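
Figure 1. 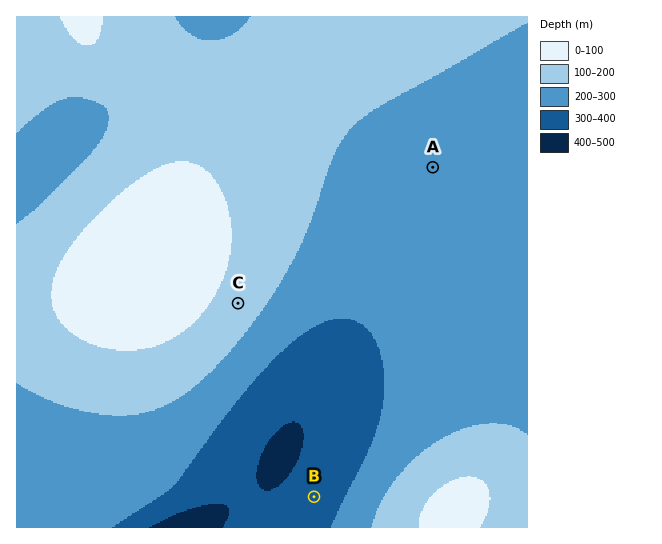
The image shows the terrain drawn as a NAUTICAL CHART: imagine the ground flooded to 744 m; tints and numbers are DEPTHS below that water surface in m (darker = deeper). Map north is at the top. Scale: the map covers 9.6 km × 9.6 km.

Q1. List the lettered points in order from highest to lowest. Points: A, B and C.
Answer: C A B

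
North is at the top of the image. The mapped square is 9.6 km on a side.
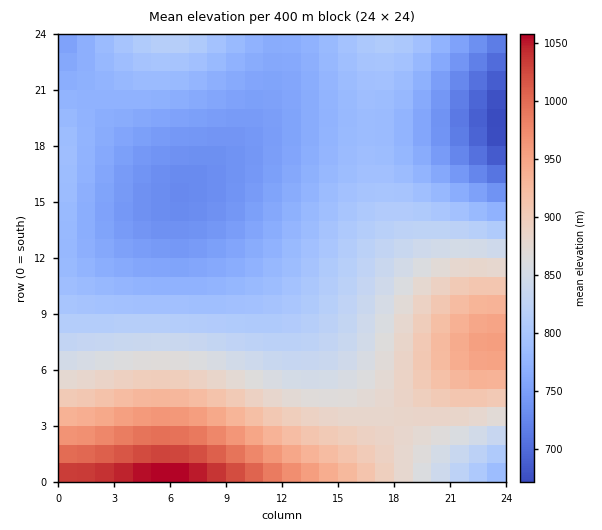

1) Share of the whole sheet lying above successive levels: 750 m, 86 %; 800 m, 49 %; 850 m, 32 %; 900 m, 17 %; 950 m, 8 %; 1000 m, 3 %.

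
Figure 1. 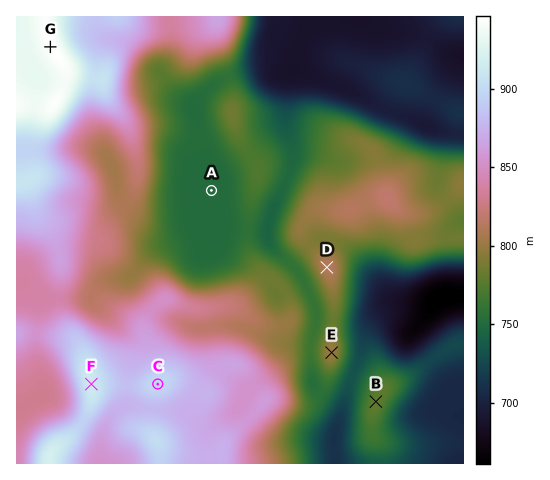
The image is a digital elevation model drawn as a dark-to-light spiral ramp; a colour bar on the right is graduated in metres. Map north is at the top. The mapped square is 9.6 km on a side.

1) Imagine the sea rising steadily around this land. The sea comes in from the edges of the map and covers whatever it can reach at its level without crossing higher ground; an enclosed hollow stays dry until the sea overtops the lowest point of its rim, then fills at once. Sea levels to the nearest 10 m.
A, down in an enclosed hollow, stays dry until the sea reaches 760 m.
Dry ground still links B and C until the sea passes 730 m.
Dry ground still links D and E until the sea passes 780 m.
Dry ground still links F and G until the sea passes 840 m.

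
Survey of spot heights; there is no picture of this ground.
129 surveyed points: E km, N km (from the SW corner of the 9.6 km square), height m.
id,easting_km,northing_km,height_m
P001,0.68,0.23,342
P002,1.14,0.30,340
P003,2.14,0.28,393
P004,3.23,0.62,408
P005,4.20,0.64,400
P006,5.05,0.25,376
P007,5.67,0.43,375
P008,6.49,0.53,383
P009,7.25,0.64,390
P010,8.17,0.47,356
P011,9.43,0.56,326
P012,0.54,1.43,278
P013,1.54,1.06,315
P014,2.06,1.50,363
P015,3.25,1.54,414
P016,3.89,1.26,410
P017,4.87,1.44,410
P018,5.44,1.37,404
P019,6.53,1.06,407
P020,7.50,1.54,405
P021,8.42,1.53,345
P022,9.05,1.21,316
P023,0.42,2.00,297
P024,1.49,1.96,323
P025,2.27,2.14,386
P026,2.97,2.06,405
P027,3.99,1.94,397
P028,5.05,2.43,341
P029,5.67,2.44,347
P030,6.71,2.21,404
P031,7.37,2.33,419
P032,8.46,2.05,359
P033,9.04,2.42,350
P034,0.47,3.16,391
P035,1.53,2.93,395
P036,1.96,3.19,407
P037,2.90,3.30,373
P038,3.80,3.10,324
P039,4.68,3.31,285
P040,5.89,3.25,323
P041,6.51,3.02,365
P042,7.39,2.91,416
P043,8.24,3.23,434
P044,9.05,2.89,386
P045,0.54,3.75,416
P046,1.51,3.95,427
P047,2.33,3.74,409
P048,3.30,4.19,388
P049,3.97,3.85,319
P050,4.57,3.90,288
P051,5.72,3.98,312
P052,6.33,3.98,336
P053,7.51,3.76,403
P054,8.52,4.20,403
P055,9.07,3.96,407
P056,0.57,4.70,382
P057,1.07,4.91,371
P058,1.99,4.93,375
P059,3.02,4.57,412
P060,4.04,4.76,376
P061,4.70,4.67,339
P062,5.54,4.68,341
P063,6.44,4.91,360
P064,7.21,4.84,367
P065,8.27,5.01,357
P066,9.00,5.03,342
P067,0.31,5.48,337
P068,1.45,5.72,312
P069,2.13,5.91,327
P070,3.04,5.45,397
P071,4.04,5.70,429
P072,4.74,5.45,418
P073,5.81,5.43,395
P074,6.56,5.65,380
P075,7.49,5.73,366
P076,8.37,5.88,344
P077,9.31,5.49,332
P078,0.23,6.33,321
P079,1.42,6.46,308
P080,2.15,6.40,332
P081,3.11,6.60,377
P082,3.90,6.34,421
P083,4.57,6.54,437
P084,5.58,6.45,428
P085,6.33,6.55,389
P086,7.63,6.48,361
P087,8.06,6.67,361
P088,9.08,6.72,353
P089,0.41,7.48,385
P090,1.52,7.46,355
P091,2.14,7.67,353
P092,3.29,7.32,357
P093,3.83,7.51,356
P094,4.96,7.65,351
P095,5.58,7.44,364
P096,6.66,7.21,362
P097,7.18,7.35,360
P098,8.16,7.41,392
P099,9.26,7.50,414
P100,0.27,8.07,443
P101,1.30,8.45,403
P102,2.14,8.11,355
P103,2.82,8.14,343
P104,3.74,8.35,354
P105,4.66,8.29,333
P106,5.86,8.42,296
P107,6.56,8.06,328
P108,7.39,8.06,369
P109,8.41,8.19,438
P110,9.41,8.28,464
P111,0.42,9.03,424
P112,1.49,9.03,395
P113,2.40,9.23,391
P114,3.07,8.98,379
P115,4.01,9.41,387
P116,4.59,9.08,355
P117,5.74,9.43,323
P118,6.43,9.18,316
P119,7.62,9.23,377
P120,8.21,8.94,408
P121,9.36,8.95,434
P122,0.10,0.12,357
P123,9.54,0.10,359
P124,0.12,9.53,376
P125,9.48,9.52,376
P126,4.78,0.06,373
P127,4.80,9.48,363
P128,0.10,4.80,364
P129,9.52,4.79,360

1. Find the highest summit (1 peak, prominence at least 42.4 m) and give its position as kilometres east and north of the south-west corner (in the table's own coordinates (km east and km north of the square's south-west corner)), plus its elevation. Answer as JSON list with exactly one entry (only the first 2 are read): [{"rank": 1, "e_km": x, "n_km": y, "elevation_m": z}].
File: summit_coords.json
[{"rank": 1, "e_km": 9.31, "n_km": 8.34, "elevation_m": 464}]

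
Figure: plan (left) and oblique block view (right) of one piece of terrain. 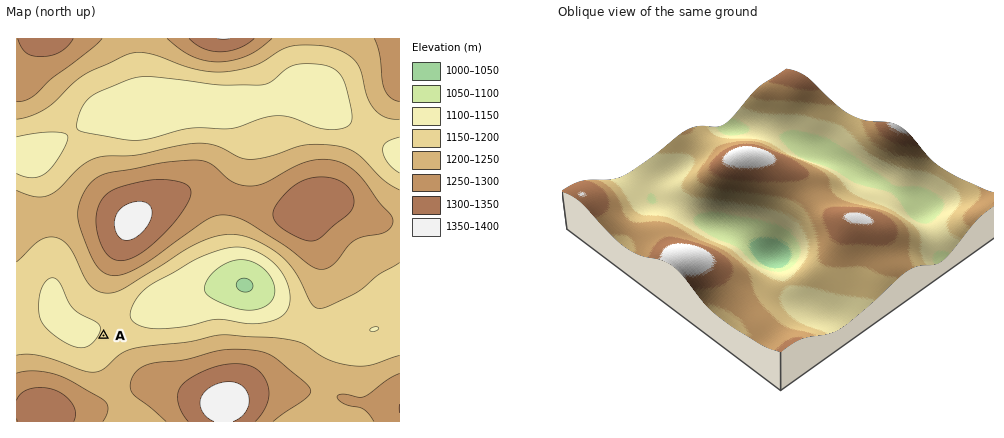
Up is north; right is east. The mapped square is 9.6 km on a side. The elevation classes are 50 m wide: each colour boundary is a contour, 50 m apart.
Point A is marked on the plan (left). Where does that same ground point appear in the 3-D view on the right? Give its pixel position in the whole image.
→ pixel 663 211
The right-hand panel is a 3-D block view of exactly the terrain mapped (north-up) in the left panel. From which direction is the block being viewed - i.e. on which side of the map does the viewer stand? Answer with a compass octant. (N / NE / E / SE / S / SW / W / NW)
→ SE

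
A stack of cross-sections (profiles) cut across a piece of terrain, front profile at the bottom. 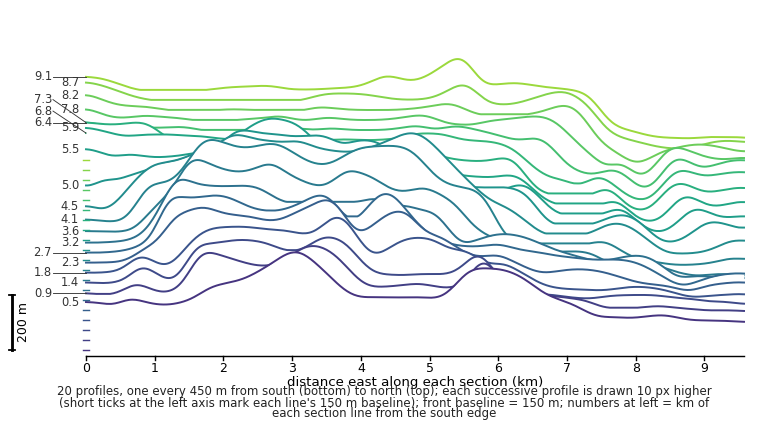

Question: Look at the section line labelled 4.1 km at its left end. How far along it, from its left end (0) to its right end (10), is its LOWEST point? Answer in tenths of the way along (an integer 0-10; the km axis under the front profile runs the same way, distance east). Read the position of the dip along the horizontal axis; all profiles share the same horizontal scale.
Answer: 9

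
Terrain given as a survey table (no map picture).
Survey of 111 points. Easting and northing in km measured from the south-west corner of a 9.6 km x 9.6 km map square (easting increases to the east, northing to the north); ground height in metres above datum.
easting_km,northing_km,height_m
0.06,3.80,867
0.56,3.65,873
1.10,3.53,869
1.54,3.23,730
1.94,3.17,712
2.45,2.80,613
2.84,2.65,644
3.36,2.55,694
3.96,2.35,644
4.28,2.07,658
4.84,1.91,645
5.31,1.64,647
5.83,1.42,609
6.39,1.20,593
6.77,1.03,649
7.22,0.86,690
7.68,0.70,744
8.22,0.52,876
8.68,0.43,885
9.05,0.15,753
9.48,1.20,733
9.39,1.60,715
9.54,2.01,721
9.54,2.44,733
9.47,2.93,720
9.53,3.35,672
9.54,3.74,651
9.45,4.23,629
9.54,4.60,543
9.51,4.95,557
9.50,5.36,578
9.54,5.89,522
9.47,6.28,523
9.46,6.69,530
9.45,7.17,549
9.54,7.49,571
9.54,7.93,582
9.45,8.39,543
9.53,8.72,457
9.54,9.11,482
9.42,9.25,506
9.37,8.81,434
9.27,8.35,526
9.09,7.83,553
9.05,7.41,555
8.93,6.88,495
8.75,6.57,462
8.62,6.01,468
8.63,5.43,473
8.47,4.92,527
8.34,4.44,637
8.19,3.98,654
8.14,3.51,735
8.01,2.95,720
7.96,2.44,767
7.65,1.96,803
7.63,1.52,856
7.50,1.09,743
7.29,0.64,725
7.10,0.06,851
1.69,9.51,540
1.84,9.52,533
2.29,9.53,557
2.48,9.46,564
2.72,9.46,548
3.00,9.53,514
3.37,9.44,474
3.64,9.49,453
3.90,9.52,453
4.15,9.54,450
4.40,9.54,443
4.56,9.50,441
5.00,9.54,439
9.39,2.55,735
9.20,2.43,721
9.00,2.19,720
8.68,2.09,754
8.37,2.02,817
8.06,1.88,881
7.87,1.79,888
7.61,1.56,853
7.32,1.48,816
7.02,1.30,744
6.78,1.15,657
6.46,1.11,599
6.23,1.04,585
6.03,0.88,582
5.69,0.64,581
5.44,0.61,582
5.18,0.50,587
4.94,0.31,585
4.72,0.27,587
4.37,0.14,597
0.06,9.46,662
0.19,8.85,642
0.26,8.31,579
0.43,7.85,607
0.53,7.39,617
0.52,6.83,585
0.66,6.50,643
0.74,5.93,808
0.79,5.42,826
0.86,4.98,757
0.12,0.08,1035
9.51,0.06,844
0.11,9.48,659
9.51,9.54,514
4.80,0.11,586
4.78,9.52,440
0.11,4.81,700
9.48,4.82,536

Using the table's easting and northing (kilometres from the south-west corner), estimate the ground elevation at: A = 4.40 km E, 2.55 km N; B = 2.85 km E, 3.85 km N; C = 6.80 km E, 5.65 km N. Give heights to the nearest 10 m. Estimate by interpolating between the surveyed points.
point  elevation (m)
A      700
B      640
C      500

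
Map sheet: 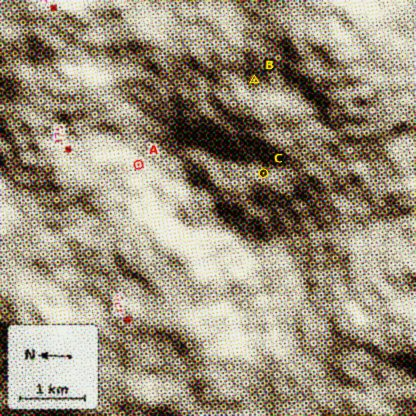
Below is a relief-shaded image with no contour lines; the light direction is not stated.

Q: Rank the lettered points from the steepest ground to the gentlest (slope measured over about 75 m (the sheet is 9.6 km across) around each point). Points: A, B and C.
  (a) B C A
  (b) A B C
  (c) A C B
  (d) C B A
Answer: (b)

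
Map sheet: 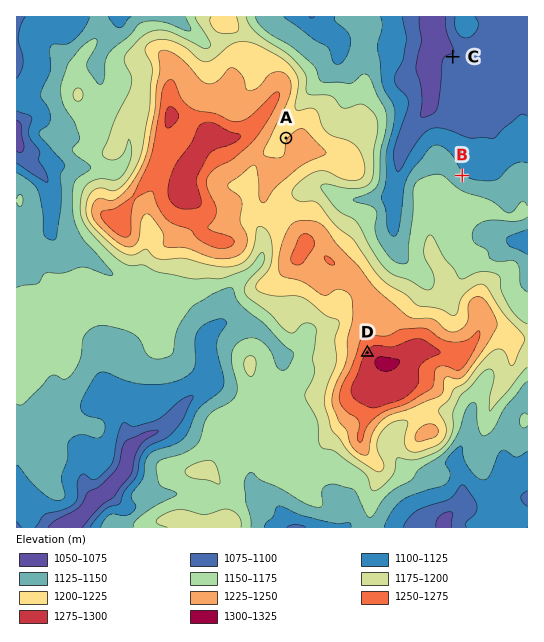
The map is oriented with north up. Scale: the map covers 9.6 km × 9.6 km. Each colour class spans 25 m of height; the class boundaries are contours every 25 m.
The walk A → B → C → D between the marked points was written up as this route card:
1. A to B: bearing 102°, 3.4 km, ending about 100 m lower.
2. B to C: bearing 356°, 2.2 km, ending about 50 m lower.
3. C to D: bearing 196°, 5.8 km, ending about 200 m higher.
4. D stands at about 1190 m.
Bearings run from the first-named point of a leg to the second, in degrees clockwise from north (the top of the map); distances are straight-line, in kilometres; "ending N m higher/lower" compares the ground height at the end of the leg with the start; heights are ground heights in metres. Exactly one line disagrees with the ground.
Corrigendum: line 4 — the height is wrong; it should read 1280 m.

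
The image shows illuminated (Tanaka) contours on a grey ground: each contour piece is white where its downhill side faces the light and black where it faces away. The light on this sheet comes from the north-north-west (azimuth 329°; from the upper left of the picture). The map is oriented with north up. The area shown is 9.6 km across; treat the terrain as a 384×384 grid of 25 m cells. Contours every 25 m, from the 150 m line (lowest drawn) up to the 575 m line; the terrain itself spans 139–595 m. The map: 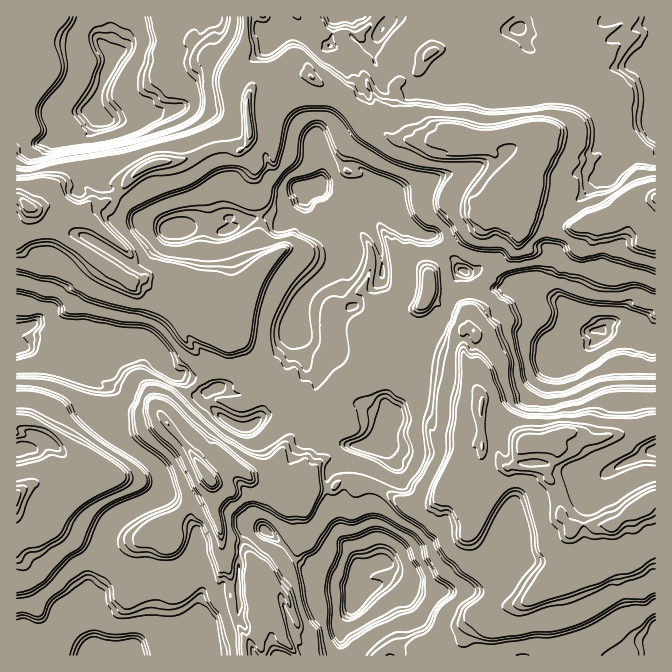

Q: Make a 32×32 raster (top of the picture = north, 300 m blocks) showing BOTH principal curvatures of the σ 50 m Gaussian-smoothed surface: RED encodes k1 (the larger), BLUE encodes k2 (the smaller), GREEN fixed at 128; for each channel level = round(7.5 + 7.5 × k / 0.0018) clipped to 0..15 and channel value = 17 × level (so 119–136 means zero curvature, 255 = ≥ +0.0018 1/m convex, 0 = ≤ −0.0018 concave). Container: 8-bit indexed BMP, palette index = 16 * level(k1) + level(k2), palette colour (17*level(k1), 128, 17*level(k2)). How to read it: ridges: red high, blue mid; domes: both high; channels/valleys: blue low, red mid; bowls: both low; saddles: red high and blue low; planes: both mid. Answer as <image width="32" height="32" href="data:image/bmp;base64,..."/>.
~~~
<image width="32" height="32" href="data:image/bmp;base64,Qk02CAAAAAAAADYEAAAoAAAAIAAAACAAAAABAAgAAAAAAAAEAAATCwAAEwsAAAABAAAAAAAAAIAAABGAAAAigAAAM4AAAESAAABVgAAAZoAAAHeAAACIgAAAmYAAAKqAAAC7gAAAzIAAAN2AAADugAAA/4AAAACAEQARgBEAIoARADOAEQBEgBEAVYARAGaAEQB3gBEAiIARAJmAEQCqgBEAu4ARAMyAEQDdgBEA7oARAP+AEQAAgCIAEYAiACKAIgAzgCIARIAiAFWAIgBmgCIAd4AiAIiAIgCZgCIAqoAiALuAIgDMgCIA3YAiAO6AIgD/gCIAAIAzABGAMwAigDMAM4AzAESAMwBVgDMAZoAzAHeAMwCIgDMAmYAzAKqAMwC7gDMAzIAzAN2AMwDugDMA/4AzAACARAARgEQAIoBEADOARABEgEQAVYBEAGaARAB3gEQAiIBEAJmARACqgEQAu4BEAMyARADdgEQA7oBEAP+ARAAAgFUAEYBVACKAVQAzgFUARIBVAFWAVQBmgFUAd4BVAIiAVQCZgFUAqoBVALuAVQDMgFUA3YBVAO6AVQD/gFUAAIBmABGAZgAigGYAM4BmAESAZgBVgGYAZoBmAHeAZgCIgGYAmYBmAKqAZgC7gGYAzIBmAN2AZgDugGYA/4BmAACAdwARgHcAIoB3ADOAdwBEgHcAVYB3AGaAdwB3gHcAiIB3AJmAdwCqgHcAu4B3AMyAdwDdgHcA7oB3AP+AdwAAgIgAEYCIACKAiAAzgIgARICIAFWAiABmgIgAd4CIAIiAiACZgIgAqoCIALuAiADMgIgA3YCIAO6AiAD/gIgAAICZABGAmQAigJkAM4CZAESAmQBVgJkAZoCZAHeAmQCIgJkAmYCZAKqAmQC7gJkAzICZAN2AmQDugJkA/4CZAACAqgARgKoAIoCqADOAqgBEgKoAVYCqAGaAqgB3gKoAiICqAJmAqgCqgKoAu4CqAMyAqgDdgKoA7oCqAP+AqgAAgLsAEYC7ACKAuwAzgLsARIC7AFWAuwBmgLsAd4C7AIiAuwCZgLsAqoC7ALuAuwDMgLsA3YC7AO6AuwD/gLsAAIDMABGAzAAigMwAM4DMAESAzABVgMwAZoDMAHeAzACIgMwAmYDMAKqAzAC7gMwAzIDMAN2AzADugMwA/4DMAACA3QARgN0AIoDdADOA3QBEgN0AVYDdAGaA3QB3gN0AiIDdAJmA3QCqgN0Au4DdAMyA3QDdgN0A7oDdAP+A3QAAgO4AEYDuACKA7gAzgO4ARIDuAFWA7gBmgO4Ad4DuAIiA7gCZgO4AqoDuALuA7gDMgO4A3YDuAO6A7gD/gO4AAID/ABGA/wAigP8AM4D/AESA/wBVgP8AZoD/AHeA/wCIgP8AmYD/AKqA/wC7gP8AzID/AN2A/wDugP8A/4D/AIeH12GCcsKHh3aS89T0tcLCtNbGqIaVk5KSgoSHh6WEcqOHxtfUtIWHdLTUpuL1sbDDxaSytcfIx9bX1bKDp6PD1HSHk+mltqSR5sGn84HVgLK0kcLkxLe09rKDpeWhw+fCxGKjqJeXt7PC0ajkksShhKOlwaCQ1HW1x9jVoqPFlNahxKeGdJKFgvfQ9sJw5pFzYrLE0+eHh3PFh4inyLTGxNTChsbH6cKR9uHBwujCoLSRoqLl1ZN3gtikhIOFl4aYxMRyo9e4saL1oHDCotPTopK15oLow3aCxefU+NSTk4fH0pGAgJLj89Gw09j4gbbW0/jDxafXcbKVtnSD1fnkhoen5/bjcbL39NCVh6jSxrfUkcPYh4fEs7WVh6aUs7XHppfo5rCAxfTU9cS12LKl1sKisuSHhdXDxIOFoqDEgID055KAscT11daxguWDlcCAdJOjs6bFk/nXt7W1xqH19NOQdJLV+OalcHDCloeHuLaFs7SjtrWl5eb45tfm+LPF1KXHkvj4pKDk2MOXhoeWlWGzg7TG1vNwoqTEs5Kj5sTCooHF88TAwaCGlpimlpinxaeDtNbms7GRkrTG1tbCgoWHdqPDgMOmo4WWtpOmloeHh4Sl9+Xls2FzodPDwnDHh4eHh4WB5bLo5bRzdbeUh4eHhbTRo9axcoezsqJykMSTcpKygcXImIjXsnN1uKWYh4aEoefmxKLUhbJgtYPEoOXT1MPVt4eHh9eiooWok7WXovaQ9bLlhNZwssSy1cLDw9Wk99SHh5inp8LGgoWU9bGD96HE5WCFs7K01cPC1diUtffBs9bUpJS295HHk3b1sJX0wYCj4qHC1cJysrLEkfTiwPWzocTGxaXS9eeTd+Tx1rLSw8Kz94DC1MOi6KS1pcTzscJQYqJhobOBkoeHlcOAwLHV59b4svL42LSX+MTG5sXEwrK0tpTG1sSg5oeHh7LD6MWYiLeilbH1yKTk6LODhPWT1tORhpTkgHCApYZysoPUk7eIh8OngXDU5ZDU9vfnxPX2xcay1eTk5MLUwdPTs7KBkLSX1aSUhpHCsHCAkLHk5uXVxrX0xdOSkdbS58XHyNjXoqbGo8SGh+W3s6ejgaCAkZPjtvOTwrGxwbiHlbXX1dTl5/fT5obHcseAxnGTt3SRkKHE8nTGw8PntcbEw5GzkpKBocKTh8eDh+aS1qC2xriEstjEhoemxtazg5WFd4eHh4eHh4eY2IOHqMPIkNW0l6S05rXFt/fCc6WWhcWGh4eGl4eHh7Zxhoe3gsZhgbK3lLii92DDwZDGpMWHxqWHh7eUl4eHlsaVh5fEpKWnsqeGhILzgoWW07P1gLaHh4eHk3KXh4eWtpQ="/>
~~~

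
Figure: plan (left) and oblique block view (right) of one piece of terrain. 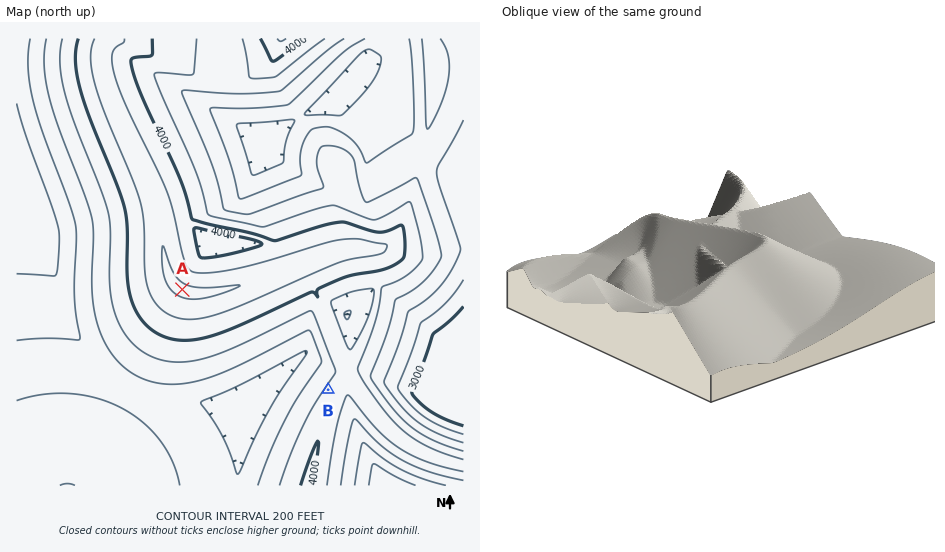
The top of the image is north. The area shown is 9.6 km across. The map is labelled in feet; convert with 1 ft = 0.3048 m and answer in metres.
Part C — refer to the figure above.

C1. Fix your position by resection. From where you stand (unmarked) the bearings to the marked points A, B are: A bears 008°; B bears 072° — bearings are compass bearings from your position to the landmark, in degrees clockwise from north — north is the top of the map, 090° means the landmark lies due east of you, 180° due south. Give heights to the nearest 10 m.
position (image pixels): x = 160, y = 444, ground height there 1100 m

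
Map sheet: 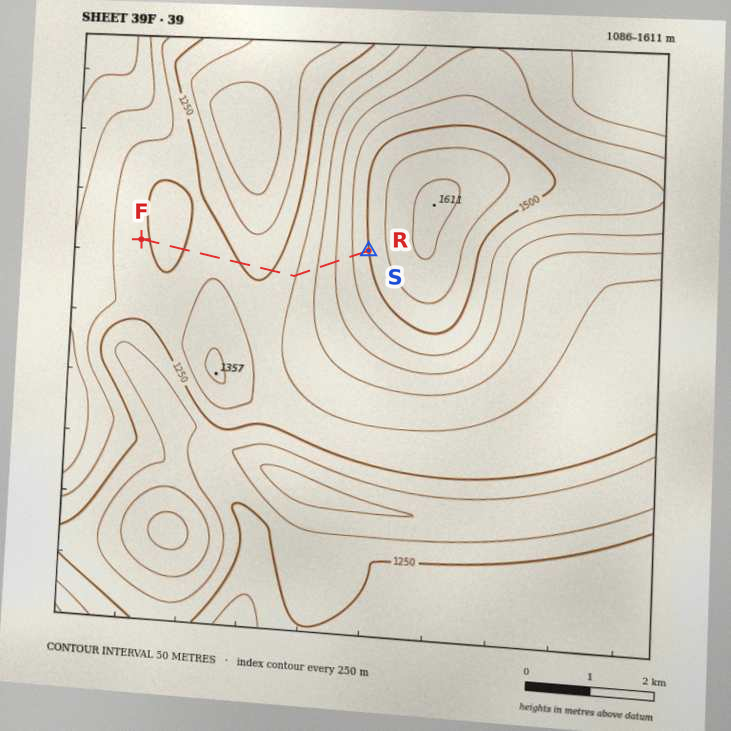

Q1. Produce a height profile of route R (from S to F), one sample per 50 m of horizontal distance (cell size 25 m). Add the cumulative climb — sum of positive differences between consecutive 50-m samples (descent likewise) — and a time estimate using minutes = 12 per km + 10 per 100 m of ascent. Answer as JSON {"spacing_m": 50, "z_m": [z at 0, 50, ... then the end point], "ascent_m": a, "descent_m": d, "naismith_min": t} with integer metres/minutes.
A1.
{"spacing_m": 50, "z_m": [1499, 1490, 1481, 1472, 1463, 1454, 1445, 1437, 1428, 1420, 1411, 1403, 1395, 1387, 1379, 1371, 1364, 1356, 1349, 1342, 1334, 1328, 1321, 1314, 1307, 1301, 1295, 1287, 1280, 1273, 1267, 1261, 1256, 1251, 1247, 1243, 1240, 1238, 1237, 1237, 1238, 1239, 1242, 1245, 1249, 1253, 1258, 1263, 1267, 1271, 1275, 1278, 1280, 1281, 1281, 1281, 1279, 1276, 1273, 1269, 1265, 1260, 1256, 1252, 1249, 1245, 1243, 1241, 1240, 1240, 1240, 1241, 1242, 1244, 1247, 1249, 1253, 1256, 1260, 1260], "ascent_m": 65, "descent_m": 304, "naismith_min": 53}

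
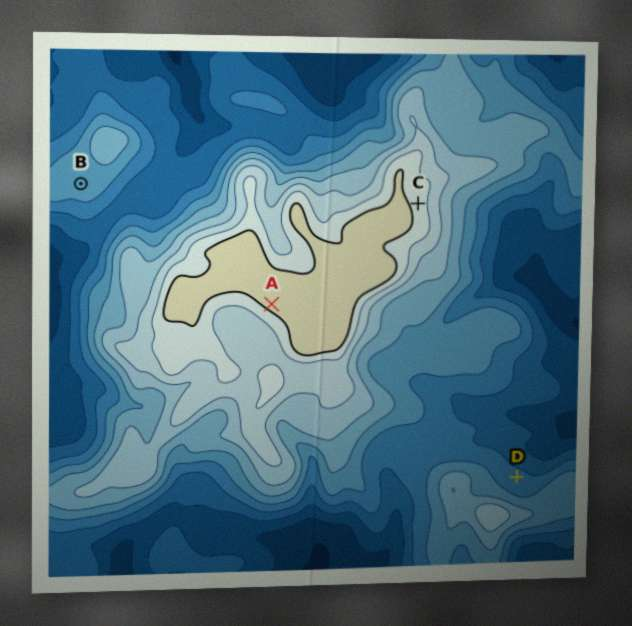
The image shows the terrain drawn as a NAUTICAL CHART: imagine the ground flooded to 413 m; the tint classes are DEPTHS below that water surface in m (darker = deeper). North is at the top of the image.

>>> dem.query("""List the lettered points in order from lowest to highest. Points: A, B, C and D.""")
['D', 'B', 'C', 'A']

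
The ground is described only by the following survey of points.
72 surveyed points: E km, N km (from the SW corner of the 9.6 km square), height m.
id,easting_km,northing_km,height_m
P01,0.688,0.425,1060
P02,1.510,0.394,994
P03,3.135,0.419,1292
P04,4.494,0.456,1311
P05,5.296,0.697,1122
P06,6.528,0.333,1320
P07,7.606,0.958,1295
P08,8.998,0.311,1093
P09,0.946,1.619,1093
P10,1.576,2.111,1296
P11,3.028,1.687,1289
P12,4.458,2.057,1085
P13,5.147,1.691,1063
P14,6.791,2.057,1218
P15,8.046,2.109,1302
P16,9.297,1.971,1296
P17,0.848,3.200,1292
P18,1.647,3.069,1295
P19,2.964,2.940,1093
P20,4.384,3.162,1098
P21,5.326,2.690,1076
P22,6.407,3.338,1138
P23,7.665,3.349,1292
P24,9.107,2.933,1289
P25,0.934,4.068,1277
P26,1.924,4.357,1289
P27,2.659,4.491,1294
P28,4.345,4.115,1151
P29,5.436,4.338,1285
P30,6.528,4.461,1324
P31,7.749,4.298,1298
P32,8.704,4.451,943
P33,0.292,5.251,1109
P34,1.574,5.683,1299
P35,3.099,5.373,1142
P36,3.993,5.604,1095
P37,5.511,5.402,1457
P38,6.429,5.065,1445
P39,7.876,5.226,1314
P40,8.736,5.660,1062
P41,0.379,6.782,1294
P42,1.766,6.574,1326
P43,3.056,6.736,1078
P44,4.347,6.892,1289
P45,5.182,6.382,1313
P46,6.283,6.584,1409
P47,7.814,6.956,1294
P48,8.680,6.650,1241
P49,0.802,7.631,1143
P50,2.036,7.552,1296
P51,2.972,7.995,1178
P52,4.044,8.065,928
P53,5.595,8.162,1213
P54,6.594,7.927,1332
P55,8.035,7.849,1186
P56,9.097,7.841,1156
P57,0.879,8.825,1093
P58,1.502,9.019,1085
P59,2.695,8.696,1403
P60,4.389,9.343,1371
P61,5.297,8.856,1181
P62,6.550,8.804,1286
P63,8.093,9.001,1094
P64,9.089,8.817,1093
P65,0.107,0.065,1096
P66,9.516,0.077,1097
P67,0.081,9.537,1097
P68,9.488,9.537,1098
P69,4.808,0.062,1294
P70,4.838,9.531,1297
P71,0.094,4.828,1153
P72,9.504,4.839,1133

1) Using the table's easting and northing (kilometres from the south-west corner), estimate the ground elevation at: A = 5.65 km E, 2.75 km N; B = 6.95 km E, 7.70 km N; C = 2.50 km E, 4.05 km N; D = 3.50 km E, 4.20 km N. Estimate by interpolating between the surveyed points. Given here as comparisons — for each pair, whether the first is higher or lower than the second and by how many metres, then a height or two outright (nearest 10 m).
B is higher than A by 200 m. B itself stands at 1290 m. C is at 1210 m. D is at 1160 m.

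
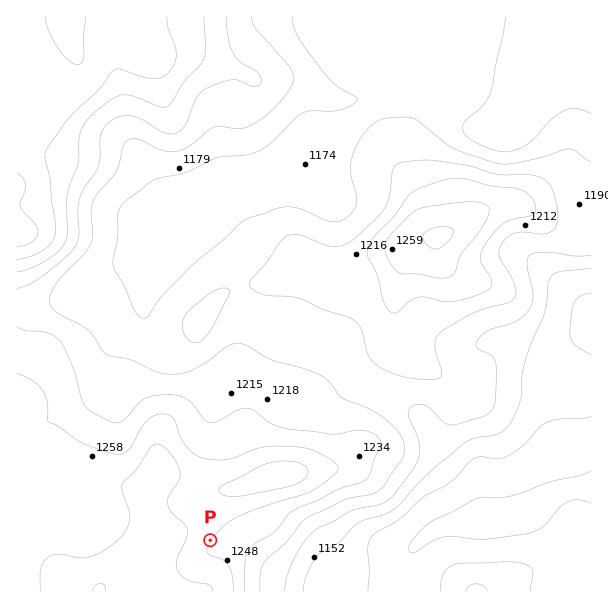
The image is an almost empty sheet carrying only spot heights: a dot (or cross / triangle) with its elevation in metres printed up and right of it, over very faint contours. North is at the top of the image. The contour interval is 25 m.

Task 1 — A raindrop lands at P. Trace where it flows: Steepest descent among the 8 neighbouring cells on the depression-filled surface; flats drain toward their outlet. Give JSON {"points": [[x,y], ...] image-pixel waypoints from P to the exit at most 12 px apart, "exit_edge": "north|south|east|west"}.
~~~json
{"points": [[210, 540], [222, 543], [234, 543], [246, 549], [258, 561], [270, 569], [282, 569], [294, 569], [306, 569], [318, 581], [330, 588], [342, 590], [354, 590], [366, 590], [378, 590], [390, 590], [402, 590], [410, 584], [410, 572], [410, 560], [414, 548], [426, 536], [438, 528], [450, 525], [462, 524], [474, 524], [486, 524], [498, 524], [510, 524], [522, 524], [534, 519], [546, 507], [558, 495], [570, 489], [582, 489], [591, 489]], "exit_edge": "east"}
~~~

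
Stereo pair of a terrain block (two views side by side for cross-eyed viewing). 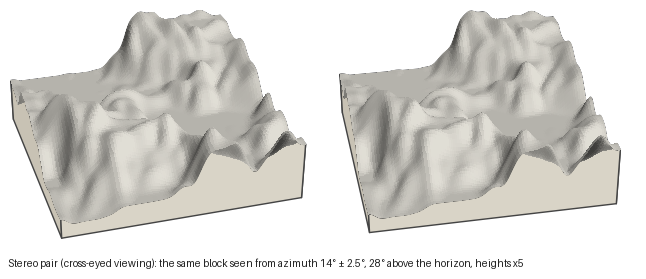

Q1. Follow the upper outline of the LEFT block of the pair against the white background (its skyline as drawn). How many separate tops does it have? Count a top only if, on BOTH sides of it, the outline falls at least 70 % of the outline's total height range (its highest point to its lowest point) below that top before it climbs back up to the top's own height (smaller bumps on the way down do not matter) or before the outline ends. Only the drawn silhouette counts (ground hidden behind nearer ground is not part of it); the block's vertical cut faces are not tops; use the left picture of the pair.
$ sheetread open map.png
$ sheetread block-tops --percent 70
0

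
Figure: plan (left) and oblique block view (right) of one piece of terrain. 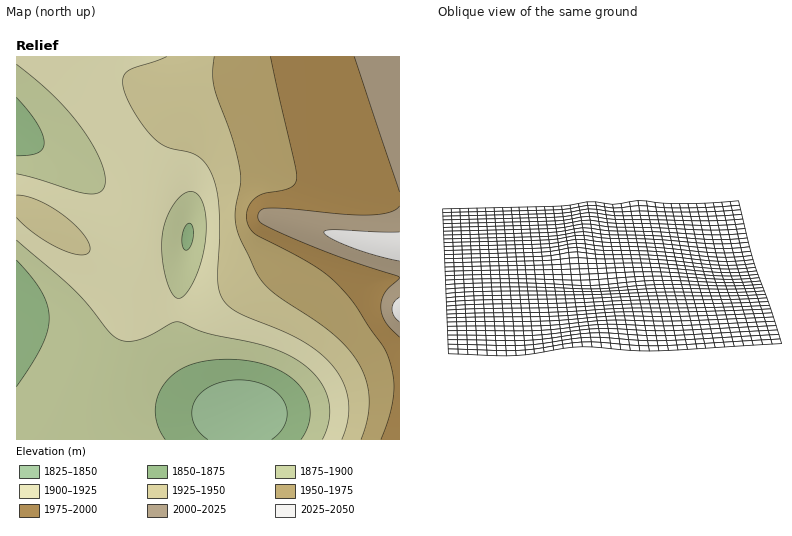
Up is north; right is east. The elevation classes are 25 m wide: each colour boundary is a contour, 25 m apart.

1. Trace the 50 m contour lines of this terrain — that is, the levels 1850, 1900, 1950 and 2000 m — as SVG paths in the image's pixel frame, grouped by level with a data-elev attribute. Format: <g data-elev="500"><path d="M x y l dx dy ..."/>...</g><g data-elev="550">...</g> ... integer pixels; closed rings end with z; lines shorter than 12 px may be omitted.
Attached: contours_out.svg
<g data-elev="1850"><path d="M208 440l-9-8-6-10-1-10 3-10 6-10 11-6 12-5 14-1 16 1 12 5 11 6 7 10 3 10-1 10-6 9-8 9"/></g><g data-elev="1900"><path d="M176 298l-6-8-5-18-3-20 0-18 5-16 7-14 10-10 8-2 8 5 4 11 2 18-1 18-5 22-8 18-8 12-4 2z"/><path d="M16 240l57 48 15 16 22 28 10 8 8 1 12-1 12-6 20-11 6-1 30 11 60 14 16 6 14 8 19 17 6 8 5 10 2 10-1 12-2 10-5 12"/><path d="M16 64l36 30 27 30 12 18 8 16 5 14 1 10-1 6-4 4-4 2-8 0-72-20"/></g><g data-elev="1950"><path d="M214 56l-1 17 1 15 19 52 7 32 0 12-5 30 1 12 3 10 17 36 10 14 14 12 52 35 15 15 11 14 8 18 3 18-2 20-6 22"/></g><g data-elev="2000"><path d="M400 206l-4 3-7 3-23 3-24-1-56-5-20-1-6 2-2 6 1 4 3 4 34 16 50 19 53 17-1 4-14 13-3 13 1 8 3 8 15 15"/><path d="M354 56l46 136"/></g>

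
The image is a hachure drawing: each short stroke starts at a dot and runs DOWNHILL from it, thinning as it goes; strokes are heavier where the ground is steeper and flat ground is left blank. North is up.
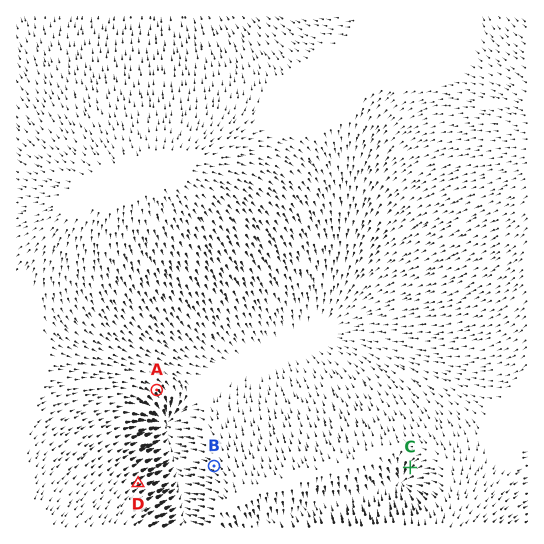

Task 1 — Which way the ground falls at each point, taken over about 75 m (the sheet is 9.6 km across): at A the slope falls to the SE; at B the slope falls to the NW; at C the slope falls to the SW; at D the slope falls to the NE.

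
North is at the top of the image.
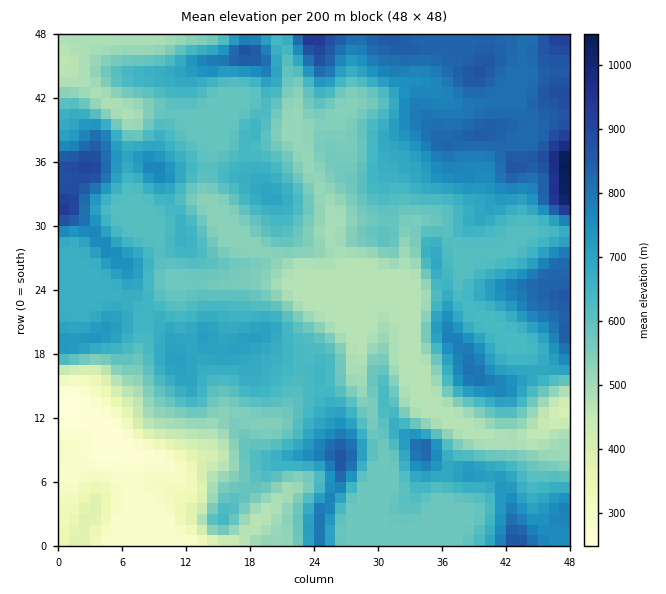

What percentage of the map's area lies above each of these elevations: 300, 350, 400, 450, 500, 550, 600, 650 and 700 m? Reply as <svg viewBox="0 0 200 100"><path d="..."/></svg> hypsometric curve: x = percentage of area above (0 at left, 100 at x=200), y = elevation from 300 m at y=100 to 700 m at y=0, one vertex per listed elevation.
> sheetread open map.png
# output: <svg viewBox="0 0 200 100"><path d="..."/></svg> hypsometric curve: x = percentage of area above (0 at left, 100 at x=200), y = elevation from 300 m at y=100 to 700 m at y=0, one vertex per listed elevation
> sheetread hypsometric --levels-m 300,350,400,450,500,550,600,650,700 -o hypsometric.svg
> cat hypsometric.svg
<svg viewBox="0 0 200 100"><path d="M191 100l-4-12-2-13-2-13-20-12-19-12-29-13-33-13-29-12"/></svg>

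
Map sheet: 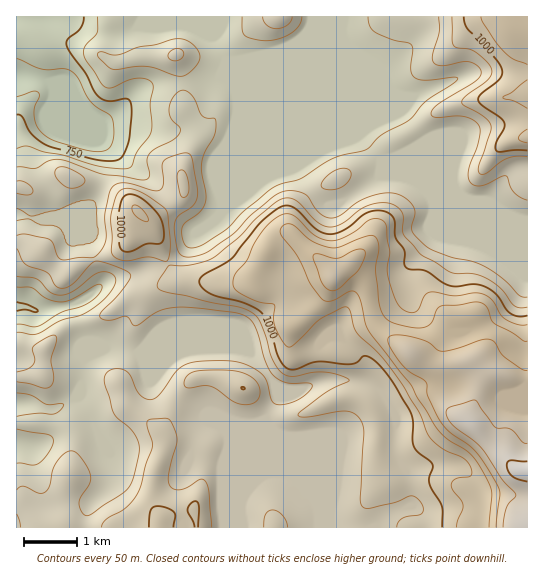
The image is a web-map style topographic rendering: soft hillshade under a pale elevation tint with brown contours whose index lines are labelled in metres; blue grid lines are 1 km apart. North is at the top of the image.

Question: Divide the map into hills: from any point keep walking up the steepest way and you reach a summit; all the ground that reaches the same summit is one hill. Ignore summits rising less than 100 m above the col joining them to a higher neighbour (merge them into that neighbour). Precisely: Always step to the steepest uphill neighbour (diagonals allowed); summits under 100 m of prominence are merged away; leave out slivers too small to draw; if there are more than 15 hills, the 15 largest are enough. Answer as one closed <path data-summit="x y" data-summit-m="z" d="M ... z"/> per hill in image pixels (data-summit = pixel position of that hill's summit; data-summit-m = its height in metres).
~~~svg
<path data-summit="527 471" data-summit-m="1273" d="M142 16l-126 1 0 510 67 1 6-23 18-19 5-13-1-19-12-19-6-14-12-22-6-2 6-11 0-15 3-10 21-13 5 0 19 4 112-3 9 3 21 26 5 8 3 11-14 21 0 25-24 56-1 11 3 18 284 0 1-307-21-5-120-49-29-32-93-39-34-33-7-5-13-23-26-10-16 0-10 3-20-1z"/><path data-summit="527 22" data-summit-m="1097" d="M527 16l-214 0-5 15-15 14-24 11-41 5 37 35 93 39 29 32 120 49 12 4 8 0z"/><path data-summit="159 527" data-summit-m="1017" d="M110 348l-5 0-21 13-3 10 0 15-6 11 4 0 9 13 9 23 8 10 7 15-1 20-7 12-15 15-5 22 158 1 1-9-3-9 1-11 24-56 0-25 14-21-3-11-5-8-21-26-9-3-112 3z"/><path data-summit="139 213" data-summit-m="1056" d="M99 137l0 4 6 12 0 13-4 19-6 14-6 8-10 4-17 6-13 1 9 2 11 11 19 8 12 36 0 10 2 0 11-6 21-4 36-12 17-16 10-16-9-6-23-31-16-17-19-12z"/><path data-summit="279 17" data-summit-m="931" d="M311 16l-168 0-4 10 20 2 10-3 16 0 20 7 10 6 9 20 10 3 24-5 11 0 24-11 15-14 4-8z"/>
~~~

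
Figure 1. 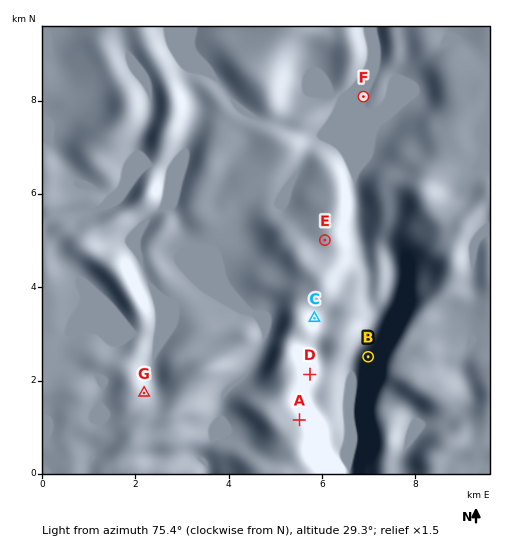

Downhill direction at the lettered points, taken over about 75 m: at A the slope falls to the NE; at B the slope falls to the W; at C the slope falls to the E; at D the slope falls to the E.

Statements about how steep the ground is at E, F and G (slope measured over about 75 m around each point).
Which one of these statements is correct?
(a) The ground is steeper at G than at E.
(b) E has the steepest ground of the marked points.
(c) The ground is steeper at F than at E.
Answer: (a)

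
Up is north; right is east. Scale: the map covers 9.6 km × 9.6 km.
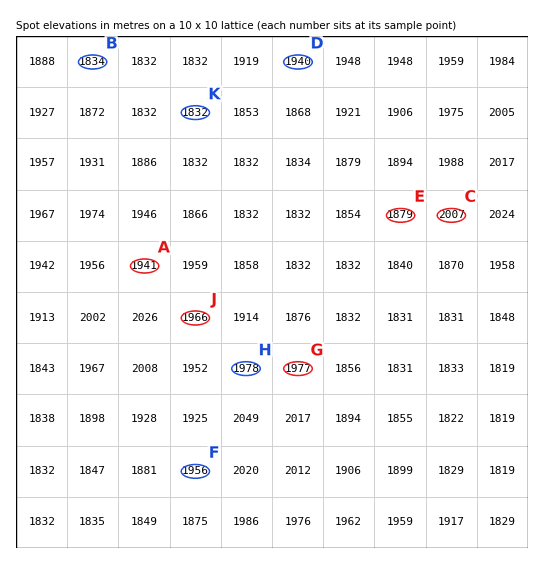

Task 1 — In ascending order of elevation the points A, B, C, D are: B D A C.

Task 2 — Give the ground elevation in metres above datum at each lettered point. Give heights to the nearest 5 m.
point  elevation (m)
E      1880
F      1955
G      1975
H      1980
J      1965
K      1830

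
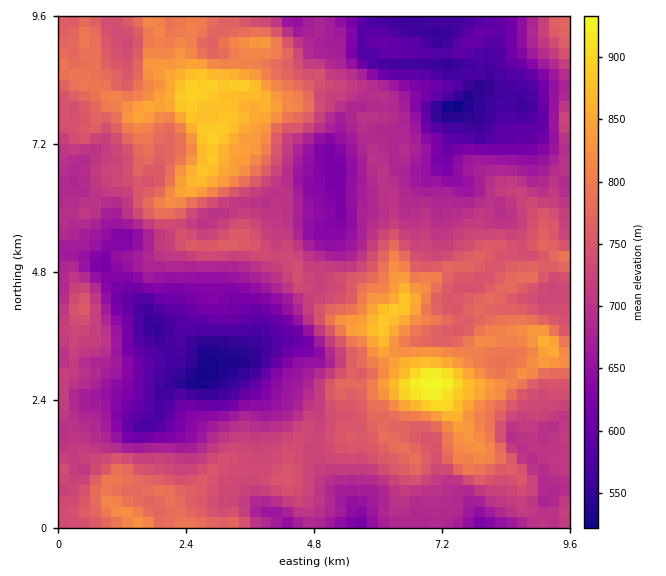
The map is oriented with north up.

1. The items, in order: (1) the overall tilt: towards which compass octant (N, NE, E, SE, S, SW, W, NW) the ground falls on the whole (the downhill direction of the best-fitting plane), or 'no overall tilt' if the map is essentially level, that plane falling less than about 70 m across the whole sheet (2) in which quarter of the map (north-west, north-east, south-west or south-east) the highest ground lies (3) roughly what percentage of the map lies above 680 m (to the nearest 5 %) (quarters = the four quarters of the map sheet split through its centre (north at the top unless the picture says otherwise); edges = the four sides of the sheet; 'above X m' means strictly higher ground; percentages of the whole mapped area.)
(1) No overall tilt - high and low ground are spread across the sheet.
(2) Look to the south-east quarter for the highest ground.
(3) Roughly 70 % of the ground is higher than 680 m.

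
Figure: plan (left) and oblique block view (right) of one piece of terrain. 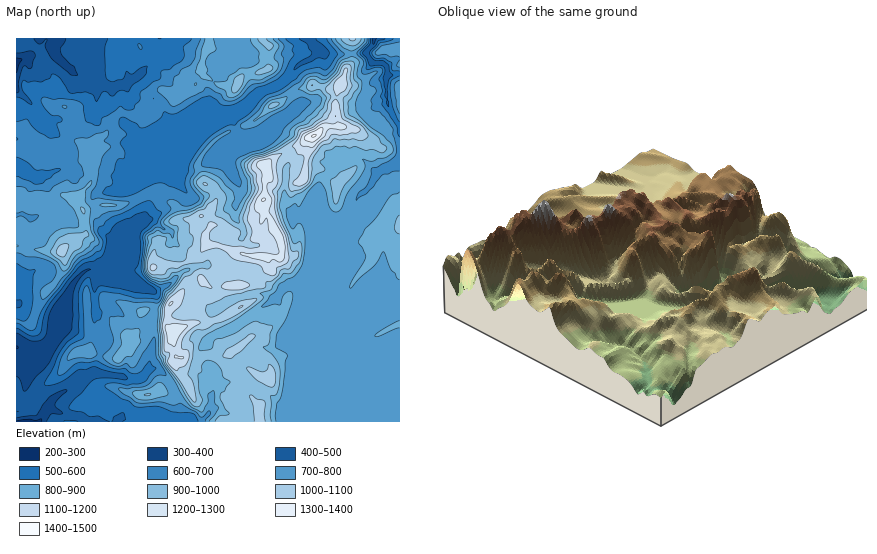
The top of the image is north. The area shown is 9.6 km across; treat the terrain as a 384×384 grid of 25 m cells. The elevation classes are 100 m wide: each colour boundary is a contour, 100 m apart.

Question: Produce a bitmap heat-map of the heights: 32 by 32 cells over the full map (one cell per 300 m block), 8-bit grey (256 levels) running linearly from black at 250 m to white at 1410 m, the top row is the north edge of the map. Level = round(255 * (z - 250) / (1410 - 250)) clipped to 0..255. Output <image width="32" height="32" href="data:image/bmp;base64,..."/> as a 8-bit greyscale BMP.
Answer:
<image width="32" height="32" href="data:image/bmp;base64,Qk02CAAAAAAAADYEAAAoAAAAIAAAACAAAAABAAgAAAAAAAAEAAATCwAAEwsAAAABAAAAAAAAAAAAAAEBAQACAgIAAwMDAAQEBAAFBQUABgYGAAcHBwAICAgACQkJAAoKCgALCwsADAwMAA0NDQAODg4ADw8PABAQEAAREREAEhISABMTEwAUFBQAFRUVABYWFgAXFxcAGBgYABkZGQAaGhoAGxsbABwcHAAdHR0AHh4eAB8fHwAgICAAISEhACIiIgAjIyMAJCQkACUlJQAmJiYAJycnACgoKAApKSkAKioqACsrKwAsLCwALS0tAC4uLgAvLy8AMDAwADExMQAyMjIAMzMzADQ0NAA1NTUANjY2ADc3NwA4ODgAOTk5ADo6OgA7OzsAPDw8AD09PQA+Pj4APz8/AEBAQABBQUEAQkJCAENDQwBEREQARUVFAEZGRgBHR0cASEhIAElJSQBKSkoAS0tLAExMTABNTU0ATk5OAE9PTwBQUFAAUVFRAFJSUgBTU1MAVFRUAFVVVQBWVlYAV1dXAFhYWABZWVkAWlpaAFtbWwBcXFwAXV1dAF5eXgBfX18AYGBgAGFhYQBiYmIAY2NjAGRkZABlZWUAZmZmAGdnZwBoaGgAaWlpAGpqagBra2sAbGxsAG1tbQBubm4Ab29vAHBwcABxcXEAcnJyAHNzcwB0dHQAdXV1AHZ2dgB3d3cAeHh4AHl5eQB6enoAe3t7AHx8fAB9fX0Afn5+AH9/fwCAgIAAgYGBAIKCggCDg4MAhISEAIWFhQCGhoYAh4eHAIiIiACJiYkAioqKAIuLiwCMjIwAjY2NAI6OjgCPj48AkJCQAJGRkQCSkpIAk5OTAJSUlACVlZUAlpaWAJeXlwCYmJgAmZmZAJqamgCbm5sAnJycAJ2dnQCenp4An5+fAKCgoAChoaEAoqKiAKOjowCkpKQApaWlAKampgCnp6cAqKioAKmpqQCqqqoAq6urAKysrACtra0Arq6uAK+vrwCwsLAAsbGxALKysgCzs7MAtLS0ALW1tQC2trYAt7e3ALi4uAC5ubkAurq6ALu7uwC8vLwAvb29AL6+vgC/v78AwMDAAMHBwQDCwsIAw8PDAMTExADFxcUAxsbGAMfHxwDIyMgAycnJAMrKygDLy8sAzMzMAM3NzQDOzs4Az8/PANDQ0ADR0dEA0tLSANPT0wDU1NQA1dXVANbW1gDX19cA2NjYANnZ2QDa2toA29vbANzc3ADd3d0A3t7eAN/f3wDg4OAA4eHhAOLi4gDj4+MA5OTkAOXl5QDm5uYA5+fnAOjo6ADp6ekA6urqAOvr6wDs7OwA7e3tAO7u7gDv7+8A8PDwAPHx8QDy8vIA8/PzAPT09AD19fUA9vb2APf39wD4+PgA+fn5APr6+gD7+/sA/Pz8AP39/QD+/v4A////ACIbGCcvMjc5Nzo8O0BFR2N7k5ujpoFramprcXJwcnRyMS4cIzU+Pj5BS19bYGOCiHWSnKSlhW1qamprbGxvdHcmLi0kKDZBR1hqfYV6eamKfpGaoZyUcWprbGtqam1wdB0iNT4xLzc/QEFJZ26YqY2Fjpagp6R2bG5ta2ppa21vFBYkSU08OERUWlFPhLykj4uWn6Skn3pxb2xqaWhpaWoPEBY4YmhiZn54Yl2rzbOTlqSknZ2NeXNua2lpaWhoaBIaFR9GXl9acoVyZr7IqY+Qm6WhlX90cGxpaGlsbmtpM0IkFCNGVVlxf3Vuxti1npCLkZ6ahXBtaWhoaGlud3NLUSsUHUROWmdtdXG+wbuyp6KOiYyJeGppaGhoaGhqcj1RPhgcRklXYW12cra7q6ahpLCYf319bGloamtpaGhoPlFhMB1HRlZVS0RDi8Czrq6nop6Pd3ttaGhrcm5paGhET2FbJzczMCspL1Rsl7W7t7zAtquQdGtoaGlydWxpbUlNU2lWJyUiJzBWq6KQna+ssbGwt7uXemhpam14dWx5VltmiYVQOSYoLFqvpqKpq6u0vsbP0MKXam1wcHN+doRydYChn4VjNyQnSpyUlKa6ubzAv8TMw5dsbG9zdoKCim5scoeUkXA7KCdFhYKNo7m4s6i1x9OyhGtoa292g4iNaWVnbXGDZUk2MjBKd5eotbmsmbrP0I53aWdoanB5iI5lZWVnb4lzZlpGOUNgfo6sqY+GvdO+fXJoaHZra3F9inNxbHCAhGhmX1lSVGBfWHmhjnan3byGf2xsi3dmbHN/ZFtca3B1ZU5DQElVVExckZuAaIrLvJ2shXWRhmxjbHJMSEtTXGRuU0dAPkBAQVyJfmVimM/JpLutiY6SgWVhaElQUk9VaXJYTEY/Pj4+T2RaV2qp1seosq+QhoeGcmVaUFFVVFdsbmRTRj8+Pj5BXFZSVmV+orS9wJiJh4WMi21OUVJRW2VpZFJGPz4+Pj5FXVdSUlNhhb3pyqikpJ6HZFFNRUxTVVNcUUlLREA+Pj5DU1djWFVnkbrcz8q0hW5ZSkRET1ZPRU1PT1ZXS0dAPj8/Q1xyYlpkfqXIp4FqYk5APlBYWEw+QEdHUl5cZFFDRVNLQmGHb11mhbqadGRNVDFFRUI5NzE0NztNX2lwb2BgeoFRQ05mcoOPt6+CZ0pbKzQ3OCklKTM2MjpKWmdzdnZ6k3twU0JahoCmuoNkQ04ZJjAoICcvOEA7OD5JWGt7cGt1fIyCUDxLTWqqekw/TRYgJh0mKi85QkNHPD1IWHhya2ltgH1aRDc0SXNnO1djLCMeGiYsLjhDRko9PUZRcXpqaHWNglhCMjhfjIc9UGI="/>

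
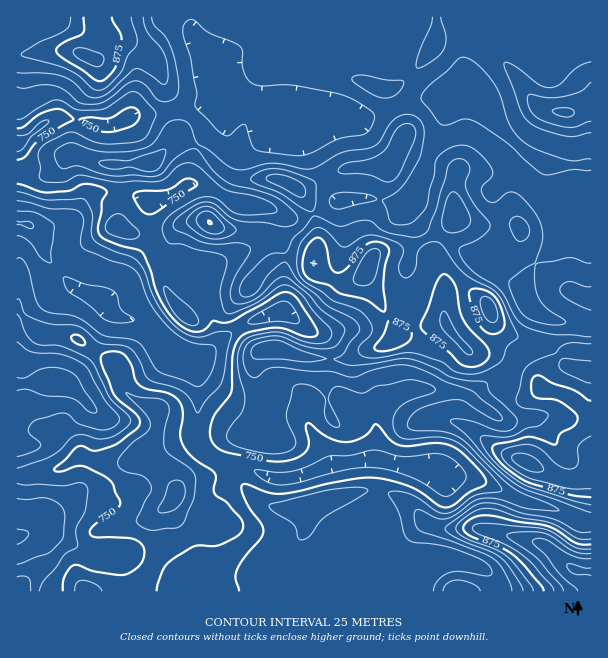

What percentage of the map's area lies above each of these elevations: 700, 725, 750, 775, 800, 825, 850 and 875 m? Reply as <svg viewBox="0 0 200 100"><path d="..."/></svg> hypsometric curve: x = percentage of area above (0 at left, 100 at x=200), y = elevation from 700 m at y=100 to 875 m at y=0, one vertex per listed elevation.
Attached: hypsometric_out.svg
<svg viewBox="0 0 200 100"><path d="M186 100l-10-14-19-15-44-14-46-14-25-14-16-15-13-14"/></svg>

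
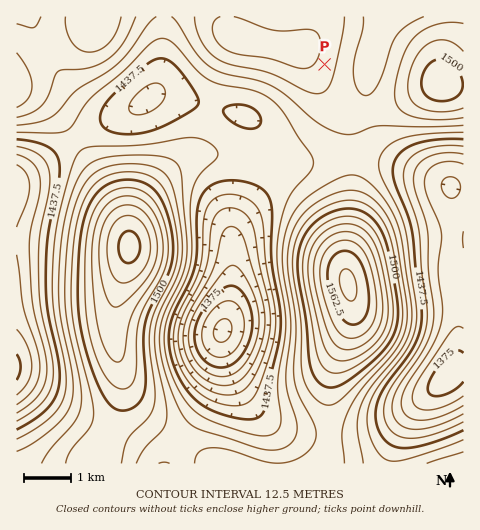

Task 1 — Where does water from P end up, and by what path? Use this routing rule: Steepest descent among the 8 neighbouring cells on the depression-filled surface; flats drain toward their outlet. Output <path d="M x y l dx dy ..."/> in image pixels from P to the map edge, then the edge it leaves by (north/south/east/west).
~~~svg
<path d="M325 64l43 0 0-9 4-9 6-8 7-21"/>
exit: north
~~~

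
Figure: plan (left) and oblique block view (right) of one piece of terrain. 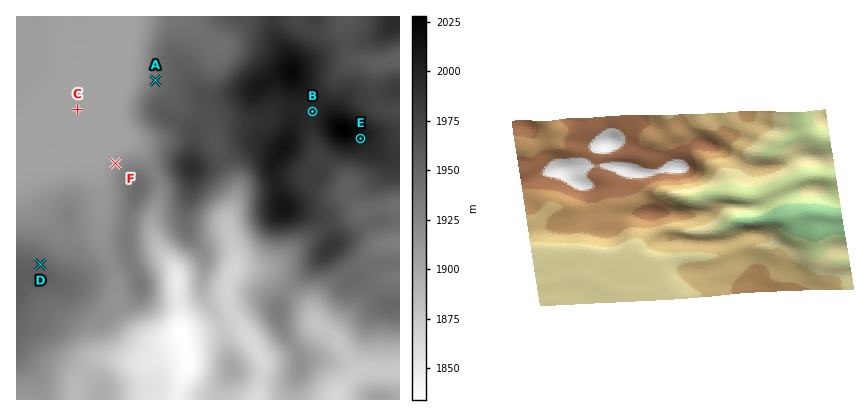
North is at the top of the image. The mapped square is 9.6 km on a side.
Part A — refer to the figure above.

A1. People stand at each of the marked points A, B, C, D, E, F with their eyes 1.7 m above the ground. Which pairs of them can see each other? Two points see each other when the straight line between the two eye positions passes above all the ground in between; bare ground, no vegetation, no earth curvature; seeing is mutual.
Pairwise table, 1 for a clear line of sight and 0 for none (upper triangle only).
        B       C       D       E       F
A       0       1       1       0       0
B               0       0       0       0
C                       1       0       1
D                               0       1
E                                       0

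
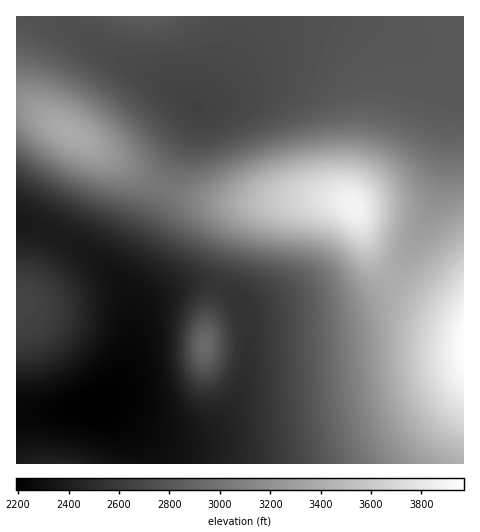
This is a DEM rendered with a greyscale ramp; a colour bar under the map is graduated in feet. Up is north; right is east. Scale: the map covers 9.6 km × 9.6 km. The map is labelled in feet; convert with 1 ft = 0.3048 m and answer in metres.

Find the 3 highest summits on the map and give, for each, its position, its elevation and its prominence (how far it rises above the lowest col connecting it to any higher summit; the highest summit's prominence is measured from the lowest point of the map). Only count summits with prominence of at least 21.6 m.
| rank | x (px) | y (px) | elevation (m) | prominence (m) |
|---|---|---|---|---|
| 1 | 354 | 207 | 1187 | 155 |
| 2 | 70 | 133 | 1031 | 113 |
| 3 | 206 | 346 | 894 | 111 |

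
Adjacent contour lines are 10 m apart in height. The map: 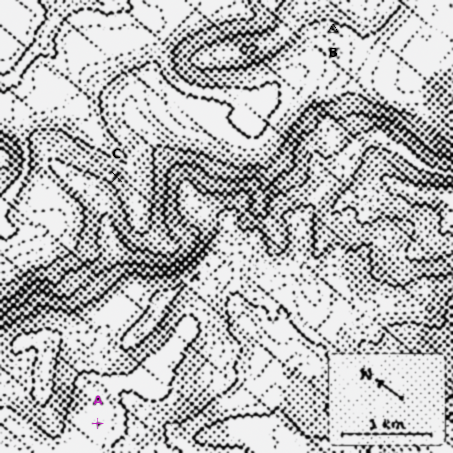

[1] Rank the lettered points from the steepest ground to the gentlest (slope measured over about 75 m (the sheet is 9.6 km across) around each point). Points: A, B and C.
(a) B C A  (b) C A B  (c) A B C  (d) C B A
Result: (d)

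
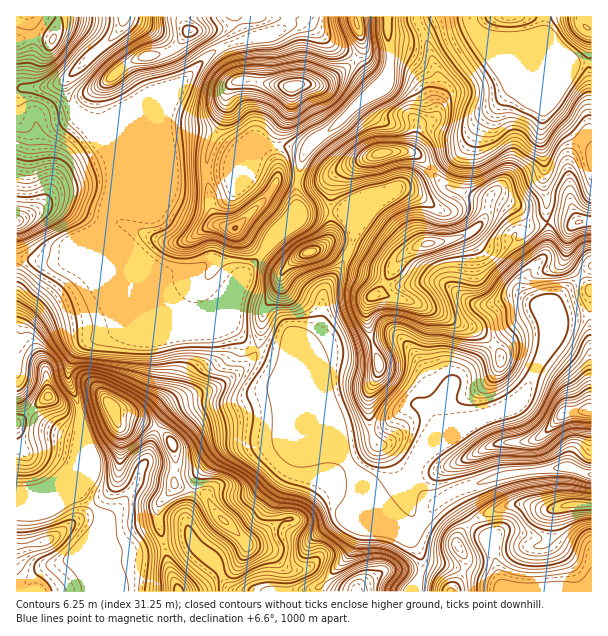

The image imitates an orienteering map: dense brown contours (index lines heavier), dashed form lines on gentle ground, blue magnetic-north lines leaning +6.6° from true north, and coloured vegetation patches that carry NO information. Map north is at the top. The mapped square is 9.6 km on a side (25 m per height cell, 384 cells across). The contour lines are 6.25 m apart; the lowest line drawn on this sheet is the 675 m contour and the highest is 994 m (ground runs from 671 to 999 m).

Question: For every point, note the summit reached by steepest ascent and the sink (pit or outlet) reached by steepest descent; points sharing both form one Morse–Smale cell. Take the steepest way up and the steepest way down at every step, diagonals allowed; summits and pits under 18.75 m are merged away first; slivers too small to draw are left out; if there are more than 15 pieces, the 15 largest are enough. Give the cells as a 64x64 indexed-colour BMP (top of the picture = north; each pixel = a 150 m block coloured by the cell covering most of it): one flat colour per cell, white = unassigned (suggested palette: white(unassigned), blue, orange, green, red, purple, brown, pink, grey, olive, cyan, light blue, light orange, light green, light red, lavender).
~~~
<image width="64" height="64" href="data:image/bmp;base64,Qk12CAAAAAAAAHYAAAAoAAAAQAAAAEAAAAABAAQAAAAAAAAIAAATCwAAEwsAABAAAAAAAAAA////ALR3HwAOf/8ALKAsACgn1gC9Z5QAS1aMAMJ34wB/f38AIr28AM++FwDox64AeLv/AIrfmACWmP8A1bDFAO7u7u7gAAAAAAAAACIiIiIiAAAAAAAAAAAAAN3d3d3d7u7u7uAAAAAAAAACIiIiIiIwAAAAAAAAAAAA3d3d3d3u7u7u4AAAAAAAAAIiIiIiIzAAAAAAAAAAAADd3d3d3e7u7u7gAAAAAAAAIiIiIzMzMwAAAAAAAAAADd3d3d3d7u7u7uAAAAAAAAIiIiIzMzMzMAAAAAAAAAAN3d3d3d3u7u7u4CIiIiIAIiIiMzMzMzMzAAAAAAAAAA3d3d3d3e7u7u7gIiIiIiIiIiMzMzMzMzMAAAAAAAAA3d3d3d3d7u7u7uIiIiIiIiIiMzMzMzMzMzMzMRAAAA3d3d3d3d3u7u7u4iIiIiIiIiMzMzMzMzMzMzMREQAAAN3d3d3d3e7u7u7iIiIiIiIiMzMzMzMzMzMzMRERAAAAAN3dAA3d7u7u7iIiIiIiIiMzMzMzMzMzMzMRERF3AAAAAAAAAABmZu7iIiIiIiIjMzMzMzMzMzMzMxERF3d3AAAAAAAAAGZmbuIiIiIiIjMzMzMzMzMzMzMxERF3d3d3cAAAAAAAZmZm4iIiIiIiMzMzMzMzMzMzMxEREXd3d3d3d3cAAHdmZmZiIiIiIiIzMzMzMzMzMzMxERERF3d3d3d3d3d3d2ZmZmIiIiIiIjMzMzMzMzMzMxERERERd3d3d3d3d3d3ZmZmYiIiIiIjMzMzMzMzMzMwEREREREXd3d3d3d3d3dmZmZiIiIiIiMzMzMzMzMzMwARERERERF3d3d3d3d3d2ZmZmIiIiIjMzMzMzMzMzMwABERERERERF3d3d3d3d3ZmZmYiIiIiMzMzMzMzMzMzABERERERERERF3d3d3d3dmZmZiIiIiIiMzMzMzMzMzAAEREREREREREREXd3d3d2ZmZmIiIiIiIjMzMzMzMzMAARERERERERERERF3d3d3ZmZmIiIiIiIiIiIzMzMzMAARERERERERERERERd3d3dmZmYiIiIiIiIiIiMzMzMwABERERERERERERERF3d3d2ZmZiIiIiIiIiIiIiMzMzAAERERERERERERERERd3d3ZmZmIiIiIiIiIiIiIjMzAAERERERERERERERERF3d3dmZmZiIiIiIiIiIiIiIwAAARERERERERERERERERd3d2ZmZmIiIiIiIiIiIiIAAAABERERERERERERERERF3d3ZmZmZmYiIiIiIiIiIAAAAAEREREREREREREREREXd3dmZmZmZmIiIiIiIiIAAAAAABERERERERERERERERd3d2ZmZmZmYiIiIiIiAAAAAAAAERERERERERERERERF3d3ZmZmZmZiIiIiVVUAAAAAAAAREREREREREREREREHd3dmZmZmZmIiIiVVVVAAAAAAABEREREREREREREREAB3d2ZmZmZmIiIiVVVVVQAAAAAAEREREREREREREREAAAd3ZmZmZmYiIiVVVVVVAAAAAAABEREREREREREREQAAAHBmZmZmZiIiVVVVVVVVAAAAAAAREREREREREREREAAAAGZmZmZmIiJVVVVVVVUAAAAAABERHxERERERERERAAAAiIiIZmYiJVVVVVVVVVAAAAAAARH/8REREREREREQAACIiIiGZiJVVVVVVVVVVQAAAAAP////8RERERERERAAAIiIiIhmJVVVVVVVVVVVUAAAAAD///////EREREREAAAiIiIiIhVVVVVVVVVVVVVAAAAAP////////ER//EQAACIiIiIiFVVVVVVVVVVVVVQAAAAD///////////mZAAAIiIiIiIVVVVVVVVVVVVVVAAAAAP//////////+ZkAAAiIiIiIiFVVVVVVVVVVVVUAAAAAAP////////mZmQAACIiIiIiIVVVVVVVVVVVVVQAAAAAAD////5mZmZmZAAAIiIiIiIhVVVVVVVVVVVVVAAAAAAAAD/+ZmZmZmZkAAAiIiIiIiFVVVEREREVVVQC7uwAAAAAACZmZmZmZmQAACIiIiIiIVVREREREREVVAAu7uwAAAAAMmZmZmZmZAAAIiIiIiIhURERERERERFUAC7u7u7AAAMzMmZmZmZkAAAiIiIiIiEREREREREREVQAAu7u7u7u8zMzJmZmZkAAACIiIiIiEREREREREREREAAALu7u7u7zMzMyZmZmQAAAIiIiIiKREREREREREREQAAAC7u7u7u8zMzJmZmZAAmZiIiIiqqkREREREREREREAAAAu7u7u7vMzMyZmZkACZmIiIiKqqqkREREREREREQAAAALu7u7u7zMzMmZmZmZmYiIiKqqqqpERERERERERAAAAAC7u7u7vMzMzJmZmZmZiIiIqqqqqqqkREREREREQAAAAAC7u7u8zMzMyZmZmZkAAAqqqqqqqqpERERERERERAAAAAu7u7zMzMzJmZmZmQAAAKqqqqqqqqRERERERERERAAAC7u7vMzMzMmZmZmZAAAACqqqqqqqqkREREREREREQAAAu7vMzMzMyZmZmZkAAAAAqqqqqqqqpERERERERERAAAC7u8zMzMyZmZkAAAAAAAAKqqqqqqqqpERERERERAAAALu7zMzMyZmQAAAAAAAAAAAKqqqqqqqqqkREREQAAAALu7vMzMwAAAAAAAAAAAAAAAqqqqqqqqqqqqREQAAAAAAADMzMwAAAAAAAAAAAAAAAAKqqqqqqqqqqqkQAAAAAAAAADMwAAAAAAAAA"/>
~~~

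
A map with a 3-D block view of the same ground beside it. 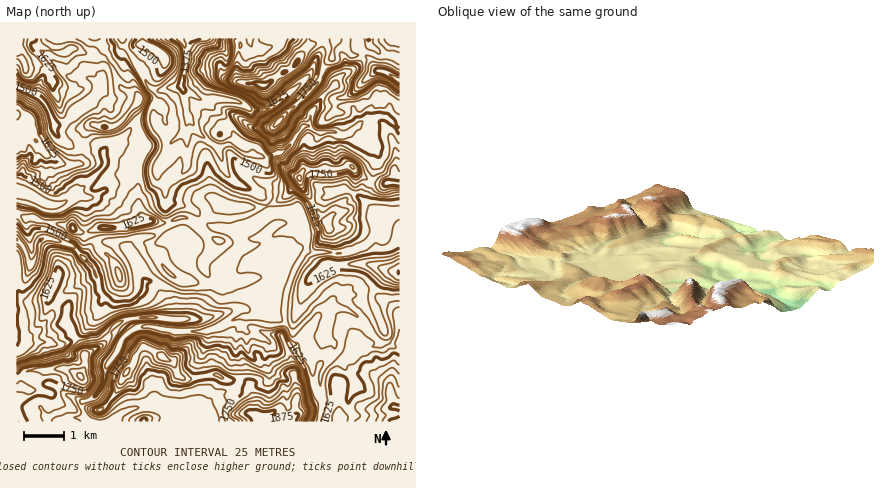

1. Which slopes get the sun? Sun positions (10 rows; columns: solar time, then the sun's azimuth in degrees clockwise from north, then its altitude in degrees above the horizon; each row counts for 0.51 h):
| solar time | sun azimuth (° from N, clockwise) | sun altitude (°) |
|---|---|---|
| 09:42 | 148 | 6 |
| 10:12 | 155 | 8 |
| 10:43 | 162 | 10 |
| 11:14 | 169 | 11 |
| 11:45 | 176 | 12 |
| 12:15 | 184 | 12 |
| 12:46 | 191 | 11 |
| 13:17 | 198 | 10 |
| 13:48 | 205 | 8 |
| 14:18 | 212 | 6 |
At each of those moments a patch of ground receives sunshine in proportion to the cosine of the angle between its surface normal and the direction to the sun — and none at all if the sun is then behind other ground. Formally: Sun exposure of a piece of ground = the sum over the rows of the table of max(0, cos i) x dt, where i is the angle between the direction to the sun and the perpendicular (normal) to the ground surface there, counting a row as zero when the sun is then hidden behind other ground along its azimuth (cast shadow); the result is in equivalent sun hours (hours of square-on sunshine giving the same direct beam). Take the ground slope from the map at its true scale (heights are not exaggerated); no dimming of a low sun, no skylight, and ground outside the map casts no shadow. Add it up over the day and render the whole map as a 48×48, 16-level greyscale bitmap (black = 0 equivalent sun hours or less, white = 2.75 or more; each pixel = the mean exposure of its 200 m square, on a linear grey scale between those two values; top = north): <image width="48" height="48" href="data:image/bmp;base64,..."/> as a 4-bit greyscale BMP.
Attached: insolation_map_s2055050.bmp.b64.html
<image width="48" height="48" href="data:image/bmp;base64,Qk32BAAAAAAAAHYAAAAoAAAAMAAAADAAAAABAAQAAAAAAIAEAAATCwAAEwsAABAAAAAAAAAAAAAAABEREQAiIiIAMzMzAERERABVVVUAZmZmAHd3dwCIiIgAmZmZAKqqqgC7u7sAzMzMAN3d3QDu7u4A////ADM1dlVKyFMhJERERFWKllVCN6Y0RDNEM0RGd4VWepYwAjRVVWUgEQEzIjUzM2VVZldmZSIgBKiHZmd2ZlQxAAABRSJEQyERMniXVI30AYuoZniHdnUyEAABEjNFRCI0Q0IzSbzLInumVmm8mHh0MhABETNEREVUMzVYh3dUMjeHd3d0V5YyIRACQiMzM2ZTEhNEVkEkIQF4i8lBAAAAAAARESMxEzQiEgAAAABEQgA3irZUEAAAAAEAACIxMyEhEgAAAAI3lREWlBATIAAQARABATIjJEERERAAAAAANSECIAABIAABERE0EjMzNFYxFCEAAAAAAkEAAAAAAAABESVjAjM0RDIncyIQIzAAAUQQAAAAEhASIyEAMTREQzJmRDNEIzEAABRTABNXeJcxIBABVzRDRCV1NTRGVDIAAAAAAAAAARRlRDMiR3NEMldkRFVWZDQgAAAAAAAAEQACMzRERndUVmZTVDNEYyNDERAAAAAAASNERERURXd2RERFeCESVjEjJGUgAAFFVWZVVlVUNWd3dVVYqzERNlQhRXUyI2hlRVREVVVEM1eId2Z5vUESJFMyZlM0Z4QjRUREREVUMjV5mZmZdkIjMSIUdjJFZ0I0VFVVREREMhJFZ4dSETRDIBE4hRJGdTRFRFZVVVREQxAAAAAAABZDAAOXQSNWUzRURFd2VVVVRDZnZBAAAEhRAFqoVWdlREREVWVUREVVVUbMqoYiIqiJnNtpzd3KdmVVZhAkVVRVVVSKqXVTRKnMp0IBMzR723h3Y1ZmZlVERFp0M1RERHRBAAAAAAAAEQJUJXeIh2VVVXcldkRVQwAAAAABABIyAAABVVZmd3d3ZZQBJFVWZgAAEQARIyMzIhI1ZlQhEAJ7q7IQEiaJmSE3p0M1QkMyEiMzMzEAADVFv4VCAWit7WjMiYdTZkQzITIRARAANWVFvFWJiLmGq6qHiamFNVVEMjQQEhEVZSEqpY3t27chAaq3eay6UkVVVDNCMzJFMRF0AVd3i2MQFMiKlSI0RERFdjMzQzJDABNAAAAAAQEiEal3IAEzRUREiFRDMyMwI1kgAAAAAAEjMmZyACREVUREVVMzMSc1Z5y1AAAAABI0UlYxAlV4qoVFIUYzI5mGnv/6MAAAABNEQlUzIjV7zNpTElZTNjNXu8vuggNDMxNEM1UzNTESABmENERDUzJJQBA6mGWKmHQzNkISSGMQAROYVVRFUxJBAAACzGIlZ4mHdwACeHZBIjNKhUM0MjIAAnIALOdFZnd4dgAVlnh1M1REQhIzN2VWv/0wA+1DWul1aRSKhlRmVWUgFDImit///+zVACyxA564v9/IZCIkVUEROLlVi964UyOOkQKXVDj//KiIIVZmVjIRNap2l1MAAAAo7DKMkxF8YIRDFWZXhiITVXhiJFIAAAAAS6Ru63QQAEIhWIiHUyJHiFMzMhARAAAAFJhFaoUQAjElQkYyMzJ6lQAiEAAjEAAAAWpkdTITaFViEQARIyIiEAASAABDITMhETRlZFNGdw=="/>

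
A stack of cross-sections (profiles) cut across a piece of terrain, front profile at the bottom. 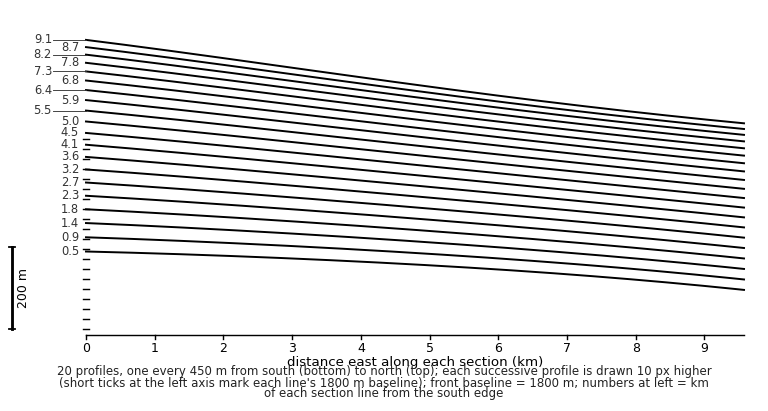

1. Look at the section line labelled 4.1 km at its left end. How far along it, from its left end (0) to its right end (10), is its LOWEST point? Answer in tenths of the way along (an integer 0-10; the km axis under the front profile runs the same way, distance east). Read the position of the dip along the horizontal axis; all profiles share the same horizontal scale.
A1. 10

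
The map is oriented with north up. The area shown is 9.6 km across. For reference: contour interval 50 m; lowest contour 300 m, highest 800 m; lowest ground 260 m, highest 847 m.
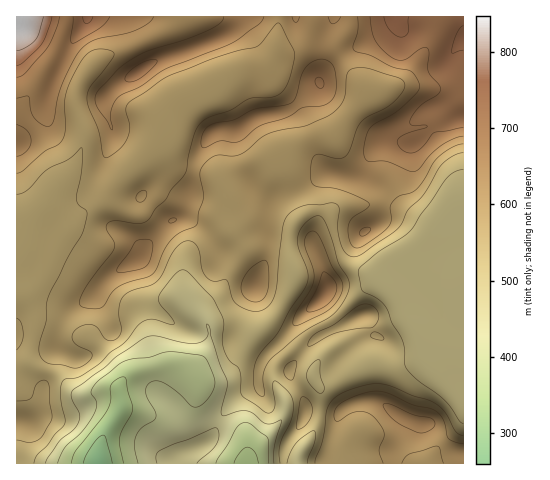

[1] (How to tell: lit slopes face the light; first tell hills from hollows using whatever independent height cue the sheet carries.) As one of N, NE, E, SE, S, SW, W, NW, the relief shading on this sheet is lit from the S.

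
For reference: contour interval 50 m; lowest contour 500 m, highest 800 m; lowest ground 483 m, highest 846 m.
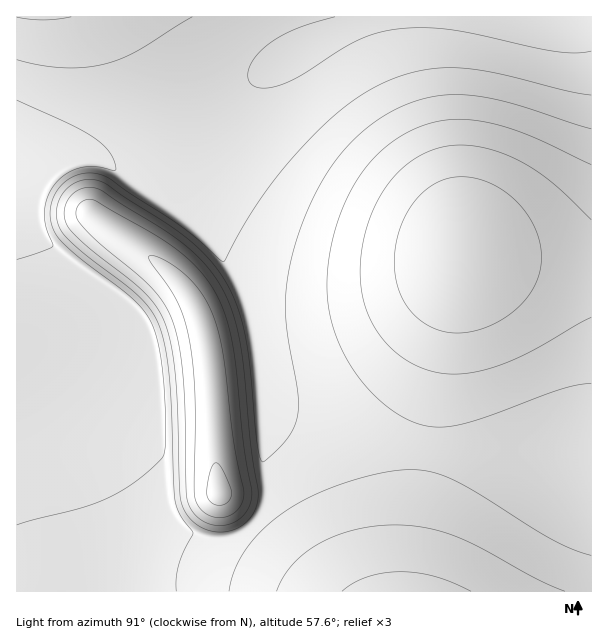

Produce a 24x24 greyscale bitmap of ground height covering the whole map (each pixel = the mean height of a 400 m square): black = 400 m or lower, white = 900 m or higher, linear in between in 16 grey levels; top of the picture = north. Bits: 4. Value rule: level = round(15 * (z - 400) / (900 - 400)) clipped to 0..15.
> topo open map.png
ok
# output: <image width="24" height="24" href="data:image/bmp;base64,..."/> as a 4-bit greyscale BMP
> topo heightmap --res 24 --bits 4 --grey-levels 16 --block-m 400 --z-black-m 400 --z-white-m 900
<image width="24" height="24" href="data:image/bmp;base64,Qk2WAQAAAAAAAHYAAAAoAAAAGAAAABgAAAABAAQAAAAAACABAAATCwAAEwsAABAAAAAAAAAAAAAAABEREQAiIiIAMzMzAERERABVVVUAZmZmAHd3dwCIiIgAmZmZAKqqqgC7u7sAzMzMAN3d3QDu7u4A////AKqqqpmHZlVERFVWZ6qqqpmHdmVVVVZnd6qqqph4d2ZmZmd3iLu6qpVFh3d3d3eIiLu7upQ1iIh3d3iImbu7u5Q2mYiIiIiImbu7u5VGmZiIiIiIibu7u5VHmZiId3eIiLu7u5VHqZiHd2d3eLu7u4RIqYh3ZmZmd7u7u3RYmYd2VVVWZru7umRZmYdlVERVVru7p1R6mYdlRDRFVsy5dVaaqYdlQzNEVcyWVWm6qYdlQzNEVdplaKu7qZdlRDNFVtt3m7u7qph2VERFZt27zMu7uph2ZVVWZ93MzMzLu6mHdmZneNzMzMzMy7qYh3eImcy7u8zMzLuqmZmaqru7u7zMzMy7qqqru6qqq7vMzMzMu7vMzJmaqqu7zMzMzMzM3A=="/>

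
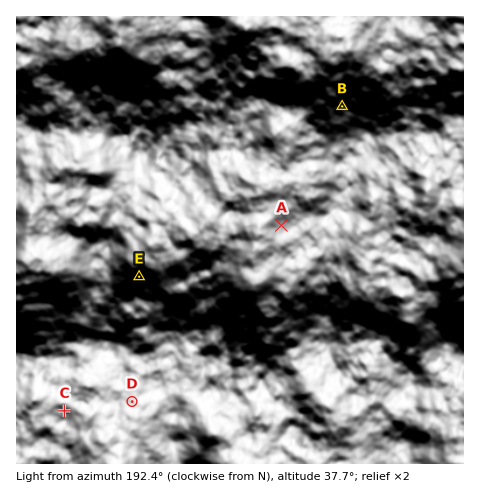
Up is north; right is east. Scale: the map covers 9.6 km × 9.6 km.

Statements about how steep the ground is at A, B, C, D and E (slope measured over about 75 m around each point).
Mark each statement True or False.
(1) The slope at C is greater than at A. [False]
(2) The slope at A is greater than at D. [True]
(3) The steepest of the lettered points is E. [False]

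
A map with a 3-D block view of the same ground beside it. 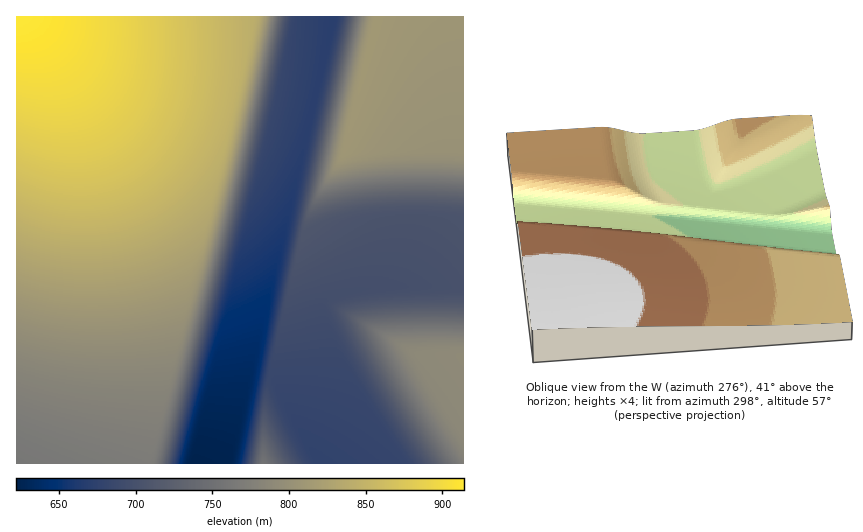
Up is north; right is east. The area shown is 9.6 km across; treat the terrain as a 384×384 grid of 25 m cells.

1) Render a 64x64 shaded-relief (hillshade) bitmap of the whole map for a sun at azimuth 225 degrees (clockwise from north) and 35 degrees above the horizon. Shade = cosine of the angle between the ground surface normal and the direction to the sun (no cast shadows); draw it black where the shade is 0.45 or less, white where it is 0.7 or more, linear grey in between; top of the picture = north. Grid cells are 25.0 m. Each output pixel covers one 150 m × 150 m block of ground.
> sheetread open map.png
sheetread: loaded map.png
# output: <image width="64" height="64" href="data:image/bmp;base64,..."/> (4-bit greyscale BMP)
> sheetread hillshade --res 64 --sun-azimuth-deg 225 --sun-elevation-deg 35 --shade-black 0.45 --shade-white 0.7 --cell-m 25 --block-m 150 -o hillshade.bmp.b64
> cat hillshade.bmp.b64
<image width="64" height="64" href="data:image/bmp;base64,Qk12CAAAAAAAAHYAAAAoAAAAQAAAAEAAAAABAAQAAAAAAAAIAAATCwAAEwsAABAAAAAAAAAAAAAAABEREQAiIiIAMzMzAERERABVVVUAZmZmAHd3dwCIiIgAmZmZAKqqqgC7u7sAzMzMAN3d3QDu7u4A////AIiIiIiIiIiIiHYxAleIiJrNtzIzRXeIiIiIiImrzNzLiIiIiIiIiIiIh0EBR4iIis23MjRWeIiIiIiIibzN3MuIiIiIiIiIiIiHUgFGiIiJvbczNGd4iIiIiIiavM3MuoiIiIiIiIiIiIdSATZ4iIm8tzNFZ4iIiIiIiKvM3MupiIiIiIiIiIiIh2MQJXiIiby3M0Z4iIiIiIiJq83cu5iIiIiIiIiIiIiIZBAleIiIrLc0VniIiIiIiJq8zcy6iIiIiIiIiIiIiIh1IBRoiIisuEVniIiIiIiIm8zcy6mIiIiIiIiIiIiIiHUgE2eIiJu4VXeIiIiIiImrzNzLmIiIiIiIiIiIiIiIdjECV4iIm7hWeIiIiIiIirzNzLqYiIiIiIiIiIiIiIiGQQJXiIiKuWd4iIiIiIiavMzLqYiIiIiIiIiIiIiIiIdCAUeIiIq5d4iIiIiIiavMzMuoiIiIiIiIiIiIiIiIh1IBNniIibqHiIiIiIiJq8zMupiIiIiIiIiIiIiIiIiHYxE2eIiJupiIiIiIiJq8zMy5iIiIiIiIiIiIiIiIiIhkECV4iIirmIiIiIiImrzMy6mIiIiIiIiIiIiIiIiIiHQQFHiIiKuoiIiIiImrzMy6mIiIiIiIiIiIiIiIiIiIdSAUaIiIm6iIiIiIiavMzLqId3d3iIiIiIiIiIiIiIh2MRNniIibqYiIiIiavMzLqHd3d2aIiIiIiIiIiIiIiIYxAleIiJq5iIiIiJq8zLl2ZmZlVYiIiIiIiIiIiIiIh0ECR4iIirqIiIiIq8zLhlVVVVVEiIiIiIiIiIiIiIiHUgFGiIiJuoiIiImry5ZURERERESIiIiIiIiIiIiIiIdSATZ4iIm6mIiIiaunVERERERERIiIiIiIiIiIiIiIiGMQJXiIiauYiIiJmGVUREREREREiIiIiIiIiIiIiIiIZBAleIiIq6iIiIh2ZVVVVVVVVVWIiIiIiIiIiIiIiIh1IBRoiIirqIiIh3dmZmZmZmZmZoiIiIiIiIiIiIiIiHUgE2eIiJupiIiHd3d3d3d3d3d3iIiIiIiIiIiIiIiIdjECV4iIm6mIiIiIh3d3d3d3d3eIiIiIiIiIiIiIiIh2QQJXiIiKuoiIiIiIiIiIiIiIiIiIiIiIiIiIiIiIiIdBAUZ4iIq6iIiIiIiIiIiIiIiIiIiIiIiIiIiIiIiIh1IBNniIibqIiIiIiIiIiIiIiIiIiIiIiIiIiIiIiIiHYwAleIiJupiIiIiIiIiIiIiIiIiIiIiIiIiIiIiIiIdjECV3d4irmIiIiIiIiIiIiIiIiIiIiIiIiIiIiIiIiGQQFGd3eKuod4iIiIiIiIiIiIiIiIiIiIiIiIiIiIiIdSATZ3d4m6h3d3iIiIiIiIiIiIiIiIiIiIiIiIiIiIh1IANXd3ibqYiId3iIiIiIiIiIiIiIiIiIiIiIiIiIiHYwAld3d4q6iIiIiIiIiIiIiIiIiIiIiIiIiIiIiIiIdkEBRnd3iruZiIiIiIiIiIiIiIiIiIiIiIiIiIiIiHd3QQE2d3eJu7mZmZmZmZmZmZmZiIiIiIiIiIiIiIiHd3dSADV3d4m8yqqqqqqqqqqqqqqIiIiIiIiIiIiIiHd3d1MAJXd3eKzLqqqqqqqqqqq7u4iIiIiIiIiIiIiHd3d3YxAUZ3d4rMy6qqqru7u7u7u7iIiIiIiIiIiIiHd3d3dkEBNnd3ib3Mqqqqq7u7u7u7uIiIiIiIiIiIiHd3d3d3UgA1d3d5vNy6qqqqqqqqu7u4iIiIiIiIiIiHd3d3d3dSACV3d3is3LmZmaqqqqqqqqiIiIiIiIiIiHd3d3d3d2MAFGd3eKzcuYiJmZmZmZmZmIiIiIiIiIiHd3d3d3d3ZBAUZ3d4m9y5iIiIiIiIiIiIiIiIiIiIiId3d3d3d3dkEANnd3ebzbmHd3d3iIiIiIiIiIiIiIiId3d3d3d3d3UgAld3d4rNyod3d3d3d3d4iIiIiIiIiId3d3d3d3d3dTABRnd3is3Kh3d3d3d3d3eIiIiIiIiId3d3d3d3d3d2MQFGd3eJvMuYd3d3d3d3d3iIiIiIiId3d3d3d3d3d3ZBADZ3d3m8y5h3d3d3d3d3eIiIiIiIh3d3d3d3d3d3dlIAJXd3ebzcqHd3d3d3d3d4iIiIiIh3d3d3d3d3d3d3UgAUZ3d4rNyod3d3d3d3d3iIiIiIh3d3d3d3d3d3d3djABRnd3iszLl3d3d3d3d3eIiIiIiHd3d3d3d3d3d3d2QQA2d3d5vMuYd3d3d3d3d4iIiIiHd3d3d3d3d3d3d3ZBACV3d3m8zKh3d3d3d3d3iIiIiHd3d3d3d3d3d3d3d1IAJWd3eKzcqHd3d3d3d3eIiIiHd3d3d3d3d3d3d3d3UwAUZ3d4rMy5d3d3d3d3d4iIiHd3d3d3d3d3d3d3d3djEANnd3ibzLmHd3d3d3d3iIiId3d3d3d3d3d3d3d3d2QQAld3d5vMuod3d3d3d3eIiId3d3d3d3d3d3d3d3d3ZSACV3d3is3Kh3d3d3d3d4iId3d3d3d3d3d3d3d3d3d1MAFGd3eKzMqXd3d3d3d3iId3d3d3d3d3d3d3d3d3d3YwATZ3d4m8y5h3d3d3d3eHd3d3d3d3d3d3d3d3d3d3dkEANXd3ebzLmHd3d3d3d3d3d3d3d3d3d3d3d3d3d3d2UgAld3d4rNyod3d3d3d3"/>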